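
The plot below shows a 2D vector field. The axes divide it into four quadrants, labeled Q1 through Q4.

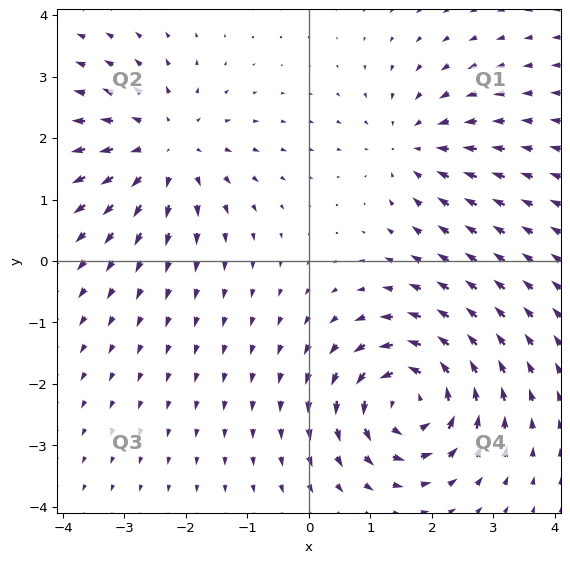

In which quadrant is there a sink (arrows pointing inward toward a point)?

The sink sits at approximately (1.7, 1.9), which lies in quadrant Q1. The divergence there is about -3, negative as expected for a sink.

Q1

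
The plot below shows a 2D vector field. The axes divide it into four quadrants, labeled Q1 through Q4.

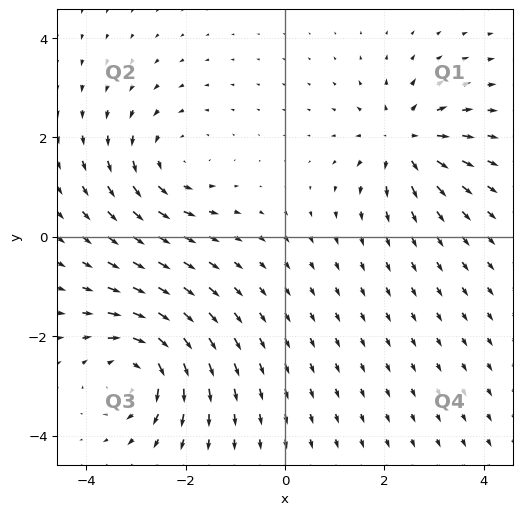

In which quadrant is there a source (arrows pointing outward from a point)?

Q1

The source sits at approximately (2.4, 1.9), which lies in quadrant Q1. The divergence there is about +5, positive as expected for a source.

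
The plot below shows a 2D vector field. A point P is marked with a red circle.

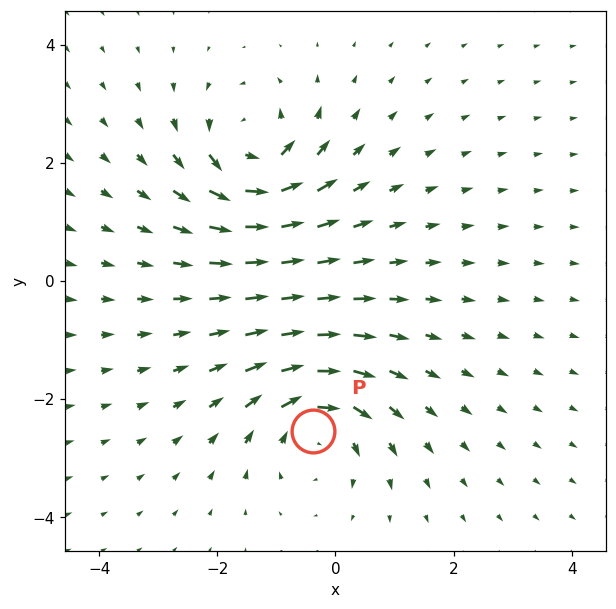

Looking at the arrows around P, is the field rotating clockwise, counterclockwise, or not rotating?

Near P at (-0.4, -2.5) the arrows circulate clockwise. The curl (z-component) there is about -5; negative curl means clockwise rotation.

clockwise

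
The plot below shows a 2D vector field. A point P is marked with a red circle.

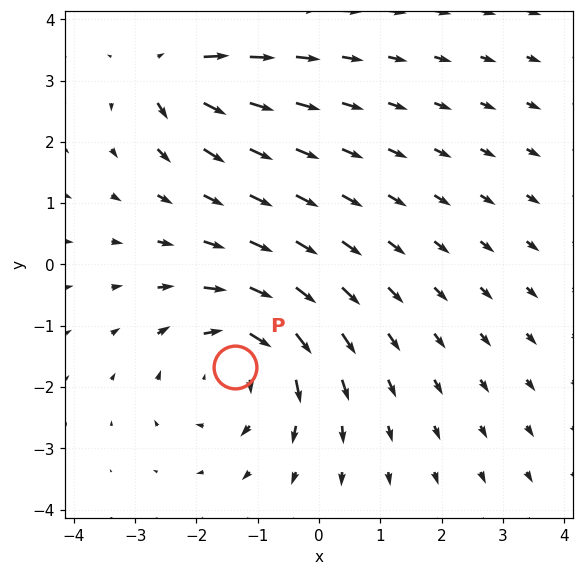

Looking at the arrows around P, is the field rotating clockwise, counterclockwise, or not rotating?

Near P at (-1.4, -1.7) the arrows circulate clockwise. The curl (z-component) there is about -4; negative curl means clockwise rotation.

clockwise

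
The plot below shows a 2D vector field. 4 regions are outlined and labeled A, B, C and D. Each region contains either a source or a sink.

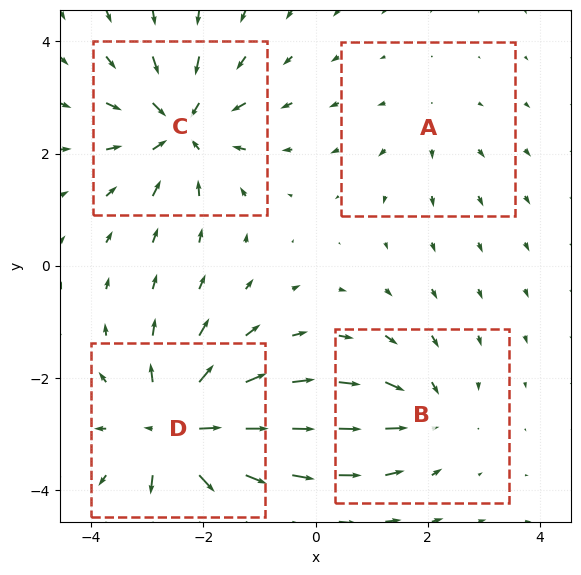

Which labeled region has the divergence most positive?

D

Divergence at each region's feature centre — A: about +2, B: about -4, C: about -6, D: about +7. Region D is most positive.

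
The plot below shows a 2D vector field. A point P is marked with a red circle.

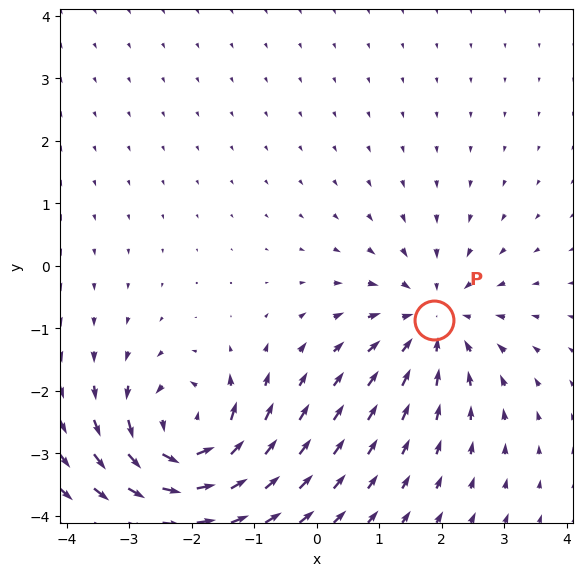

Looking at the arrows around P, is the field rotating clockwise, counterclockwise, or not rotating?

not rotating

Near P at (1.9, -0.9) the arrows show no circulation. The curl there is ≈0.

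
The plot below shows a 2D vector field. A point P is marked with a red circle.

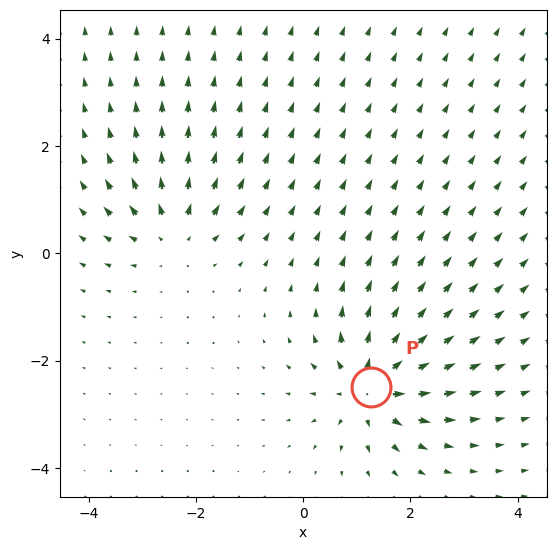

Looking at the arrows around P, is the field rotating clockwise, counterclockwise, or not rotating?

not rotating

Near P at (1.3, -2.5) the arrows show no circulation. The curl there is ≈0.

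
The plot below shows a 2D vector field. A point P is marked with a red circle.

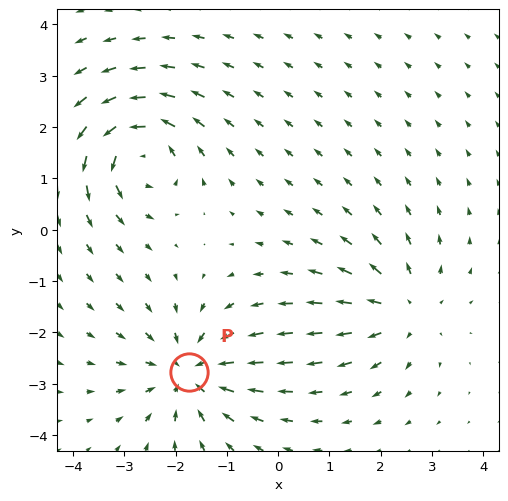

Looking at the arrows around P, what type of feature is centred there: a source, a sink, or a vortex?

sink

At P (-1.7, -2.8) the arrows converge inward. Divergence about -4, curl ≈0 — negative divergence with near-zero curl is a sink.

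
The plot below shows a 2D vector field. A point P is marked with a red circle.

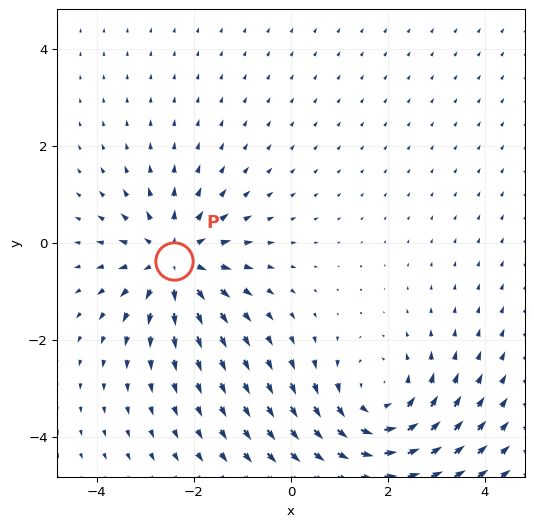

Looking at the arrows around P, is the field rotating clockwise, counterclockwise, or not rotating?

Near P at (-2.4, -0.4) the arrows show no circulation. The curl there is ≈0.

not rotating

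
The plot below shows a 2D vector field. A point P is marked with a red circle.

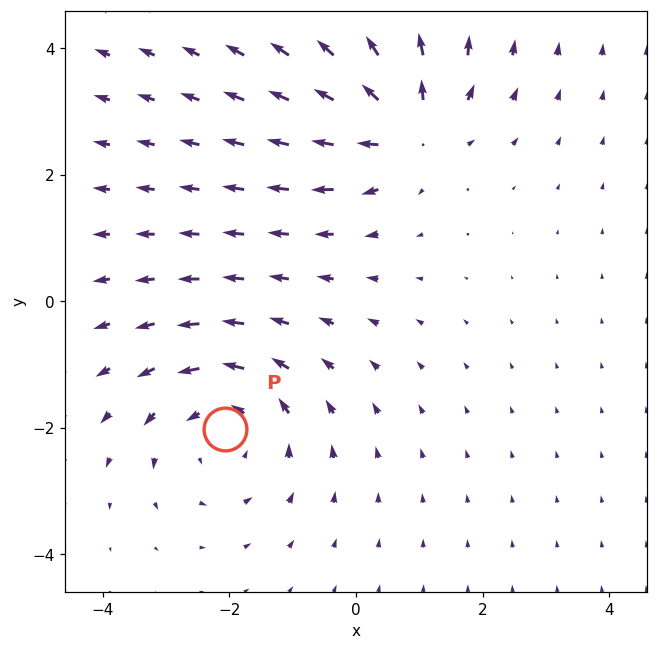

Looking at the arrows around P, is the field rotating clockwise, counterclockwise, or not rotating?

Near P at (-2.1, -2.0) the arrows circulate counterclockwise. The curl (z-component) there is about +3; positive curl means counterclockwise rotation.

counterclockwise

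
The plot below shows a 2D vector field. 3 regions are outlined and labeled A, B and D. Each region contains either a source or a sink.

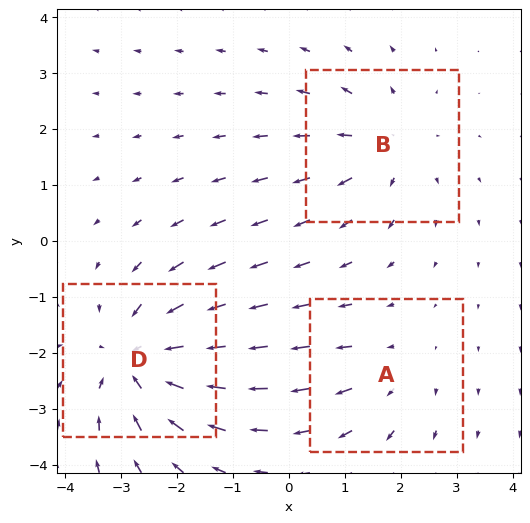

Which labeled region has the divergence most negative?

D

Divergence at each region's feature centre — A: about +2, B: about +3, D: about -4. Region D is most negative.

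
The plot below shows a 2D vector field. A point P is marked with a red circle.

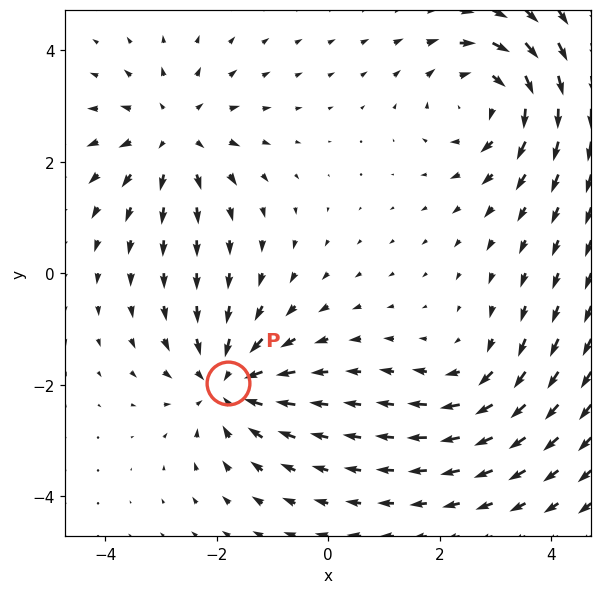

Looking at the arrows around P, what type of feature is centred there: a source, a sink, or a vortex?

sink

At P (-1.8, -2.0) the arrows converge inward. Divergence about -4, curl ≈0 — negative divergence with near-zero curl is a sink.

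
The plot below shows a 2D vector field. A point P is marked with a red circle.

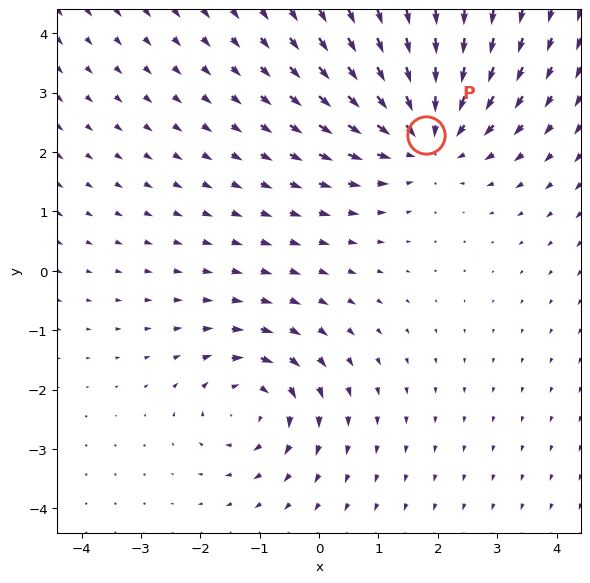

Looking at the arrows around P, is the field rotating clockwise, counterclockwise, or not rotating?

Near P at (1.8, 2.3) the arrows show no circulation. The curl there is ≈0.

not rotating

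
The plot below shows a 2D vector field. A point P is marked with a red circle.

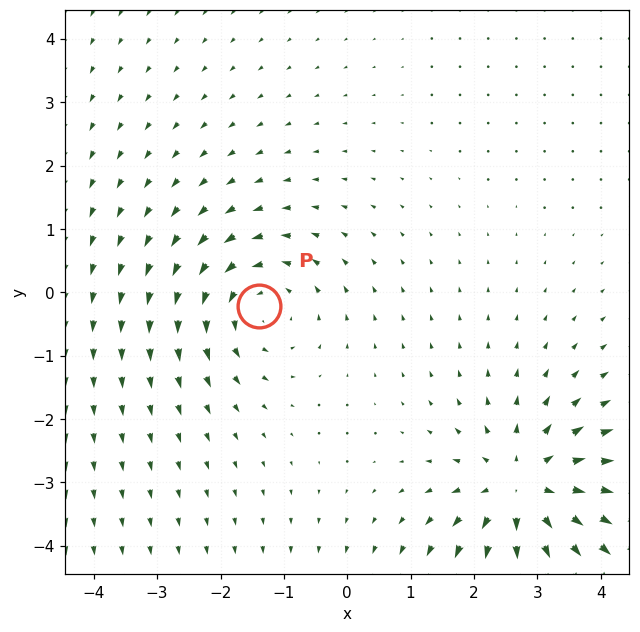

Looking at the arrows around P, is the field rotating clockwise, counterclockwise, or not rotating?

counterclockwise

Near P at (-1.4, -0.2) the arrows circulate counterclockwise. The curl (z-component) there is about +3; positive curl means counterclockwise rotation.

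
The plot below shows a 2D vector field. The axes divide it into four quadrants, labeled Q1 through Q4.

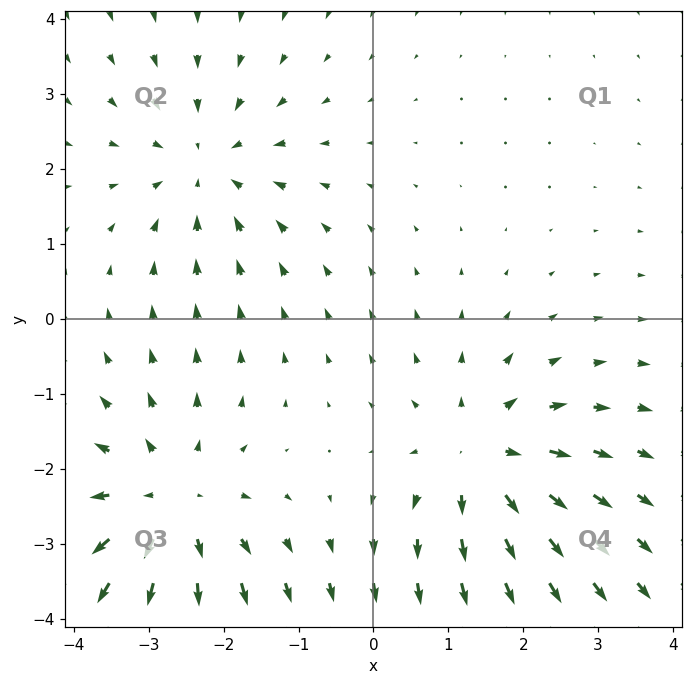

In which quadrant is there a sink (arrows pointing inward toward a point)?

Q2

The sink sits at approximately (-2.3, 2.1), which lies in quadrant Q2. The divergence there is about -2, negative as expected for a sink.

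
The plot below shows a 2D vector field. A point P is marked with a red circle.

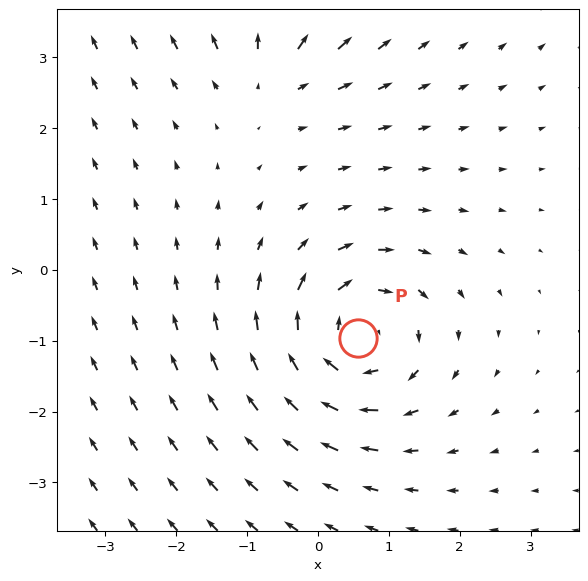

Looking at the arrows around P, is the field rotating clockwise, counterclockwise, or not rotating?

clockwise

Near P at (0.6, -1.0) the arrows circulate clockwise. The curl (z-component) there is about -5; negative curl means clockwise rotation.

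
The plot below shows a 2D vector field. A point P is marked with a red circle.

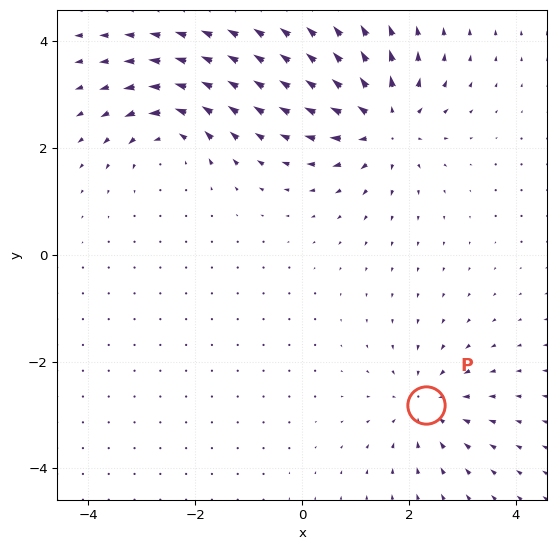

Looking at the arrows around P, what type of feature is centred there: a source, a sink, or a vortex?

At P (2.3, -2.8) the arrows converge inward. Divergence about -3, curl ≈0 — negative divergence with near-zero curl is a sink.

sink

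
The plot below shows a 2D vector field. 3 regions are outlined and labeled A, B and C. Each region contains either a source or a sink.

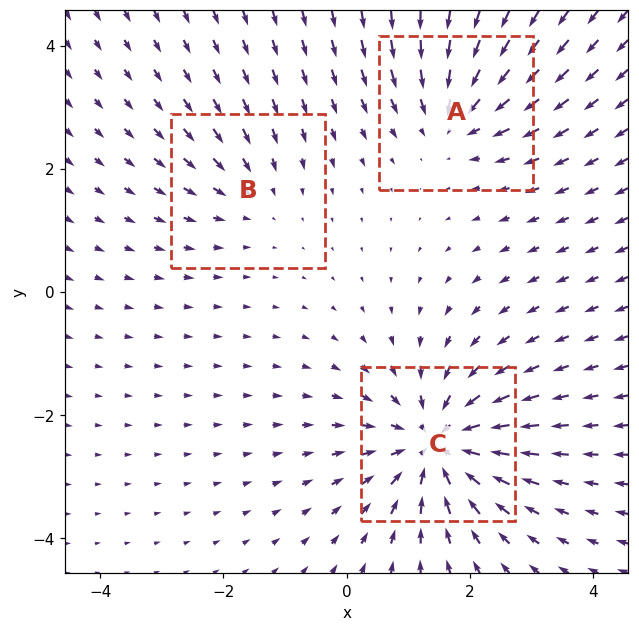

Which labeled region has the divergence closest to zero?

B

Divergence at each region's feature centre — A: about -3, B: about -2, C: about -5. Region B is closest to zero.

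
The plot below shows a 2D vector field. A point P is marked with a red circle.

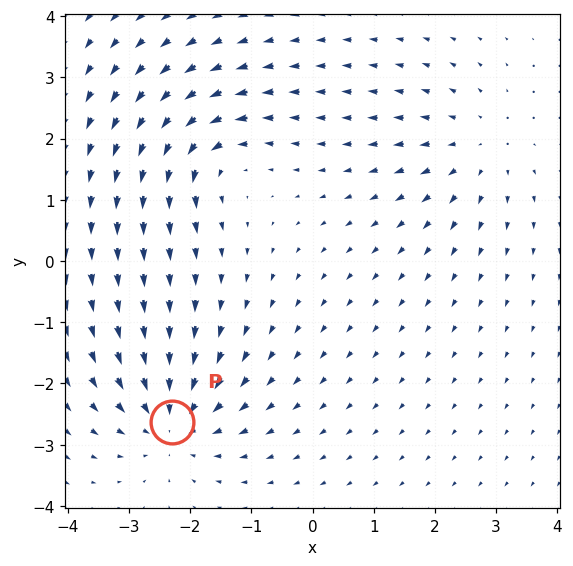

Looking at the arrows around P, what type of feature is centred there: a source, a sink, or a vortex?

At P (-2.3, -2.6) the arrows converge inward. Divergence about -6, curl ≈0 — negative divergence with near-zero curl is a sink.

sink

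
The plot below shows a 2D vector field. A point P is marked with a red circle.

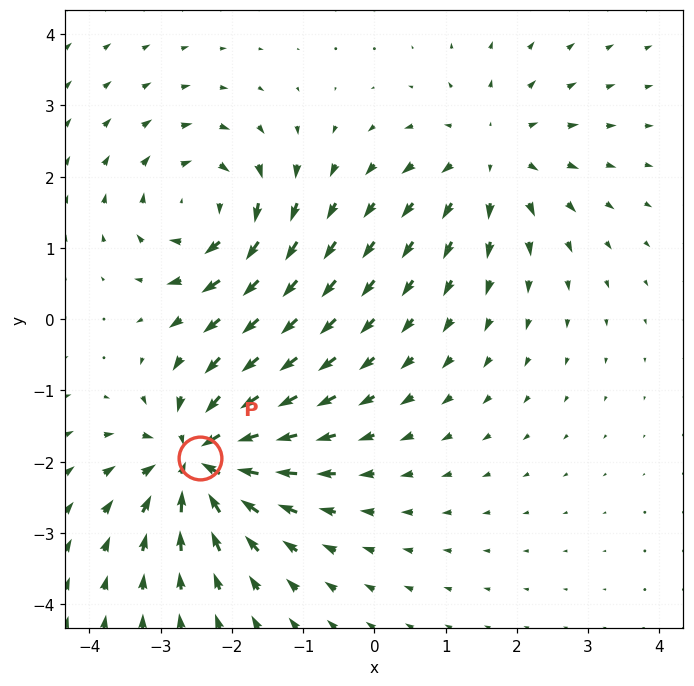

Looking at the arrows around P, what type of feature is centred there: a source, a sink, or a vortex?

At P (-2.5, -2.0) the arrows converge inward. Divergence about -6, curl ≈0 — negative divergence with near-zero curl is a sink.

sink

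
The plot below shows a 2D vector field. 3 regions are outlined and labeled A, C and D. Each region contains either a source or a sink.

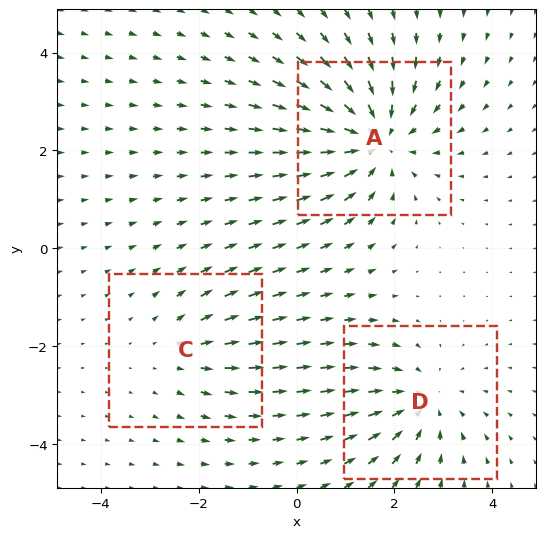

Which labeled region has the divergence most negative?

A

Divergence at each region's feature centre — A: about -4, C: about +2, D: about -3. Region A is most negative.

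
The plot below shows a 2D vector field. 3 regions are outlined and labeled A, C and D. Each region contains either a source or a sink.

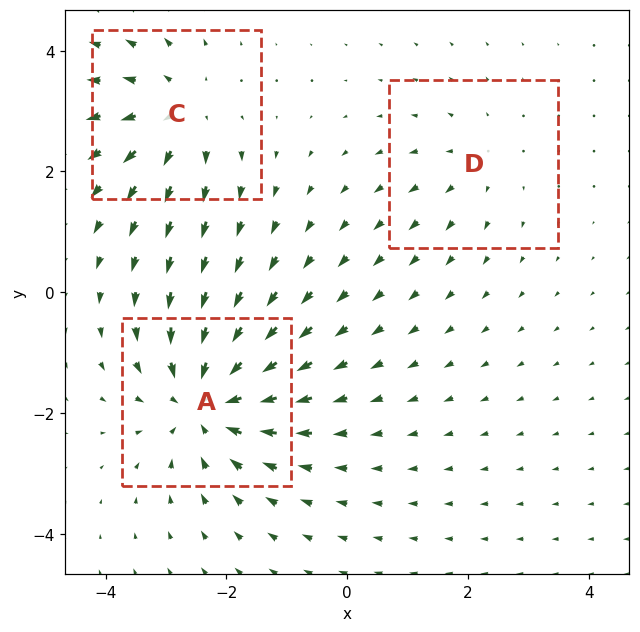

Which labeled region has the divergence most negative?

Divergence at each region's feature centre — A: about -5, C: about +3, D: about +2. Region A is most negative.

A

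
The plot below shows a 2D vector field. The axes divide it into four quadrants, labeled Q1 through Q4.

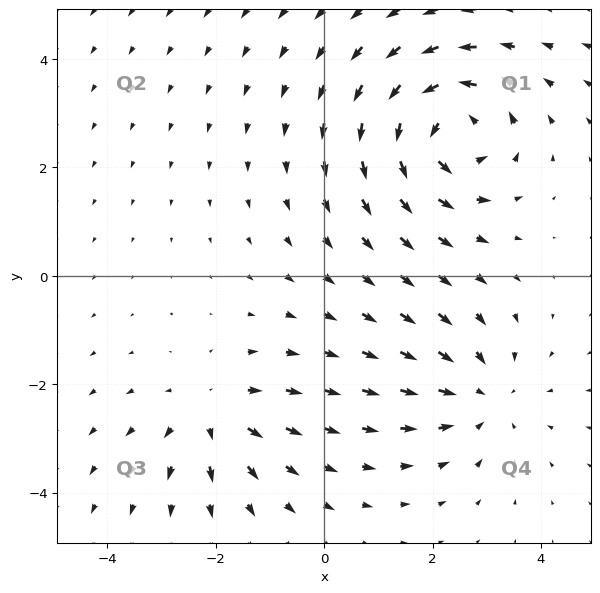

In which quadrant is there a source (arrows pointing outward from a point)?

The source sits at approximately (-2.1, -2.5), which lies in quadrant Q3. The divergence there is about +3, positive as expected for a source.

Q3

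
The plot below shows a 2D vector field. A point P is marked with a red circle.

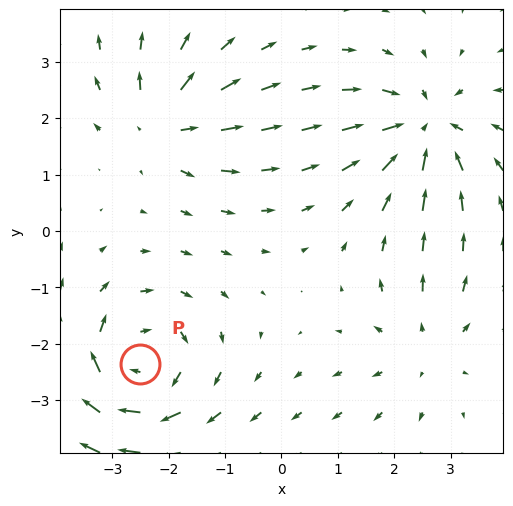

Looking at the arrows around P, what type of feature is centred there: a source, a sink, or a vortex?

vortex

At P (-2.5, -2.4) the arrows circulate clockwise. Divergence ≈0, curl about -4 — near-zero divergence with nonzero curl is a vortex.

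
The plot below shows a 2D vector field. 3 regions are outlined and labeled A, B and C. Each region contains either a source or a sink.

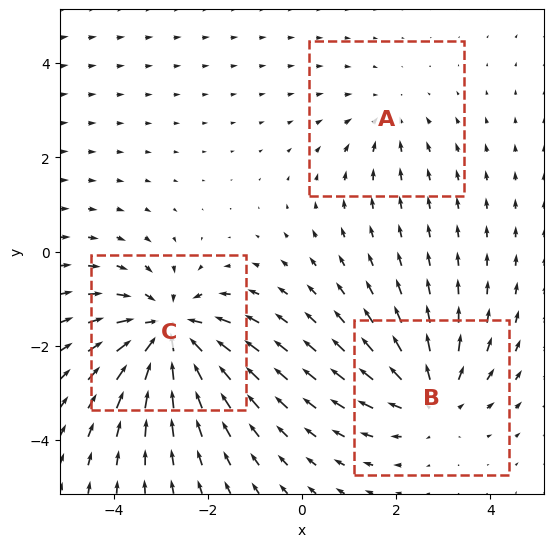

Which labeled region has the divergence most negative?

C

Divergence at each region's feature centre — A: about -2, B: about +3, C: about -5. Region C is most negative.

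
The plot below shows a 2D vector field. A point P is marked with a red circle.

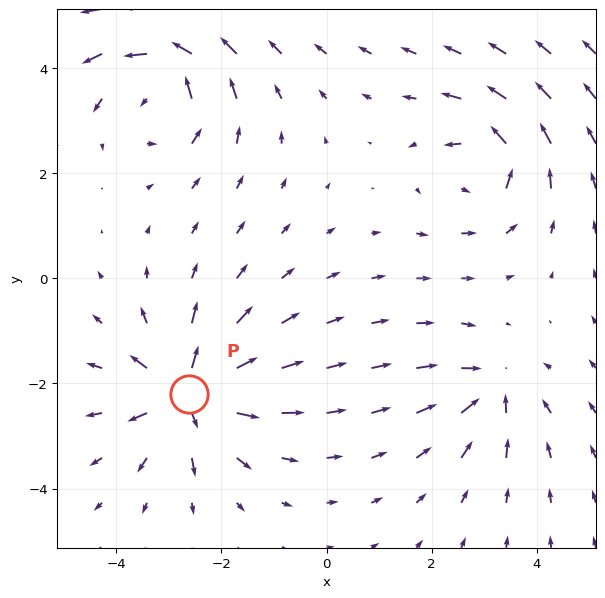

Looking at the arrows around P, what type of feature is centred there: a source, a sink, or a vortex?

At P (-2.6, -2.2) the arrows spread outward. Divergence about +6, curl ≈0 — positive divergence with near-zero curl is a source.

source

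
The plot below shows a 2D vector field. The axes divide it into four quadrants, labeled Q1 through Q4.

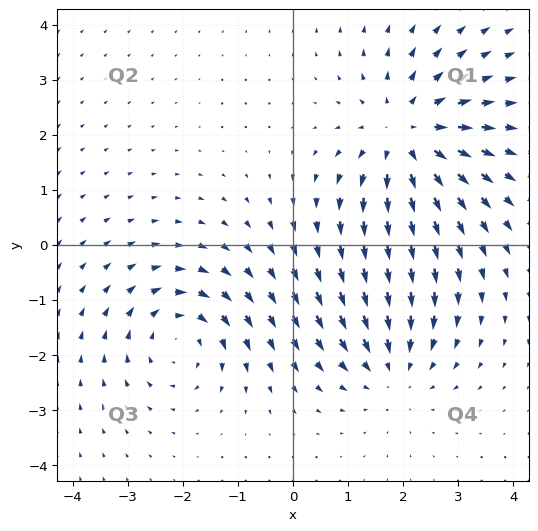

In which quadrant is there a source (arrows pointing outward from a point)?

Q1

The source sits at approximately (2.1, 2.0), which lies in quadrant Q1. The divergence there is about +4, positive as expected for a source.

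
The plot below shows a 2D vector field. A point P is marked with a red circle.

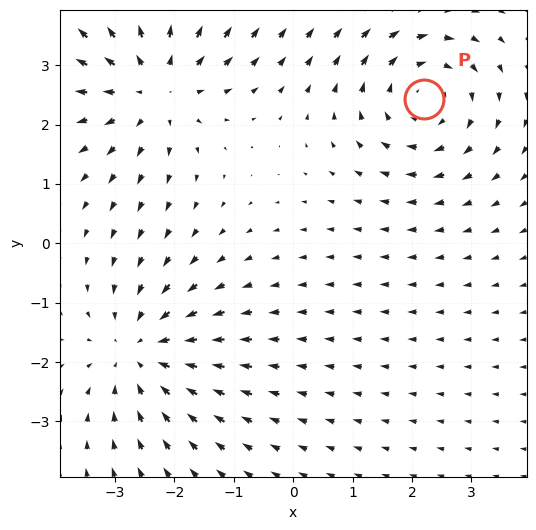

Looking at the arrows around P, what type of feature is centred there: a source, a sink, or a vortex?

vortex

At P (2.2, 2.4) the arrows circulate clockwise. Divergence ≈0, curl about -4 — near-zero divergence with nonzero curl is a vortex.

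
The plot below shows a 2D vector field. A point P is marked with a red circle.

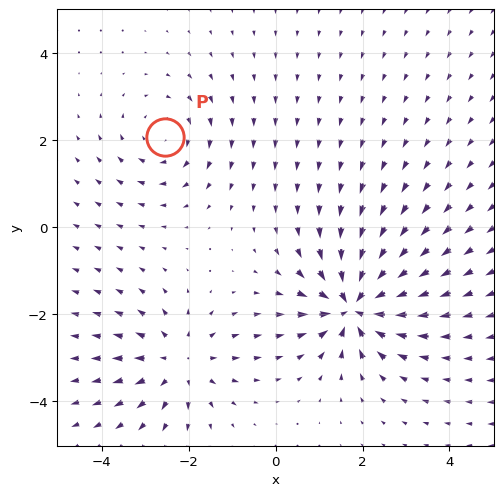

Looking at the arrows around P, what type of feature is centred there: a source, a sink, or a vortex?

vortex

At P (-2.5, 2.1) the arrows circulate clockwise. Divergence ≈0, curl about -3 — near-zero divergence with nonzero curl is a vortex.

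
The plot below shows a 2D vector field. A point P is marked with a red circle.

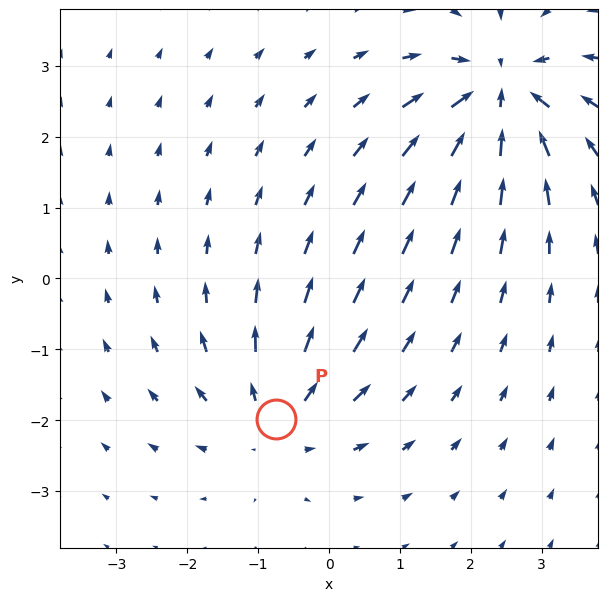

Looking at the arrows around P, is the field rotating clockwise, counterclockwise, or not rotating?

not rotating

Near P at (-0.7, -2.0) the arrows show no circulation. The curl there is ≈0.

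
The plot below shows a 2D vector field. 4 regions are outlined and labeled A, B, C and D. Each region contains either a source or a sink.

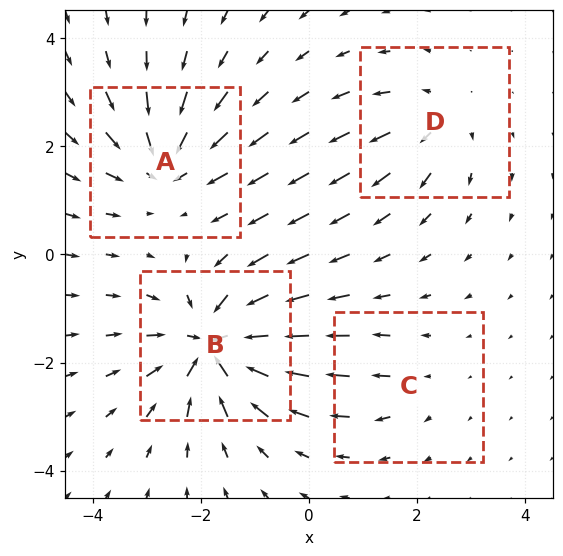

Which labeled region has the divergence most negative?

B

Divergence at each region's feature centre — A: about -6, B: about -8, C: about +2, D: about +4. Region B is most negative.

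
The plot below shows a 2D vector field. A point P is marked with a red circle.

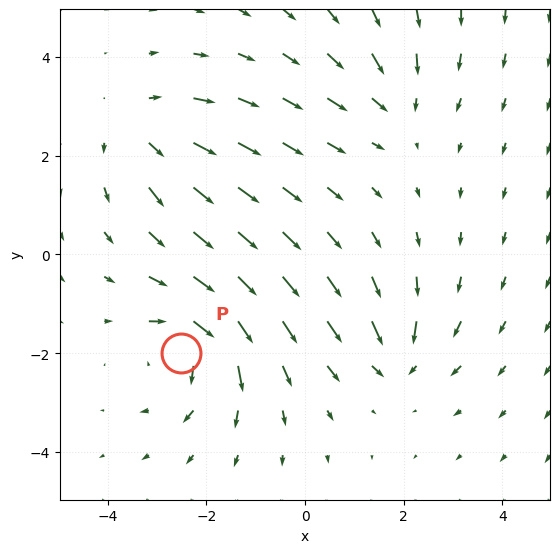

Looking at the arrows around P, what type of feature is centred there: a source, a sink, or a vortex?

vortex

At P (-2.5, -2.0) the arrows circulate clockwise. Divergence ≈0, curl about -7 — near-zero divergence with nonzero curl is a vortex.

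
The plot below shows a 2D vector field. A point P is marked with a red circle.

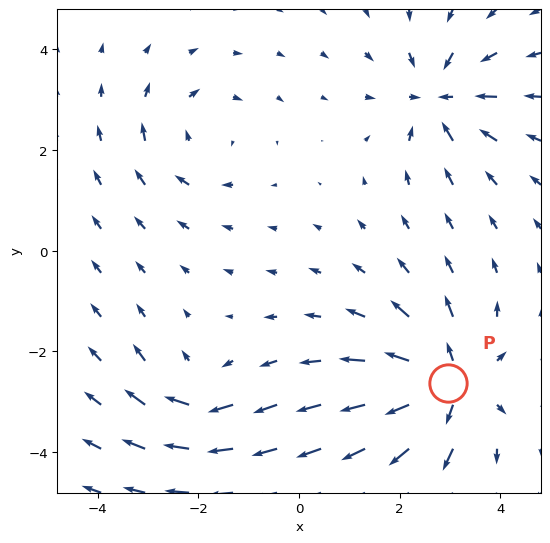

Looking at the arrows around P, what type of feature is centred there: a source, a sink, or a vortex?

source

At P (3.0, -2.6) the arrows spread outward. Divergence about +6, curl ≈0 — positive divergence with near-zero curl is a source.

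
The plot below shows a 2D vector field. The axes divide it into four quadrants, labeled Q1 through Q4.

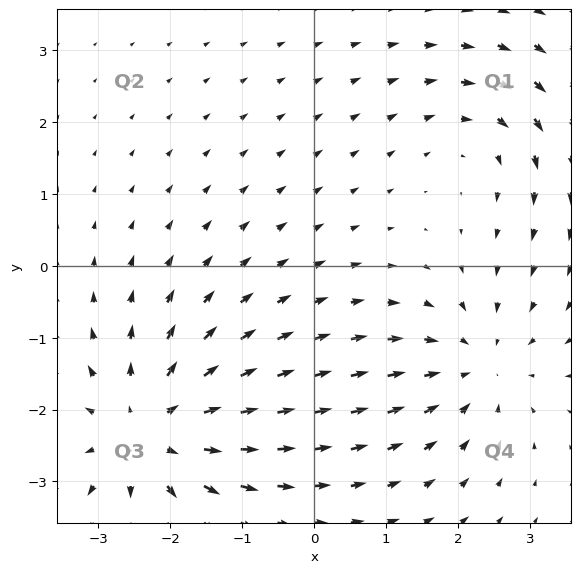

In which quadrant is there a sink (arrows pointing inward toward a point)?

Q4

The sink sits at approximately (2.3, -1.4), which lies in quadrant Q4. The divergence there is about -3, negative as expected for a sink.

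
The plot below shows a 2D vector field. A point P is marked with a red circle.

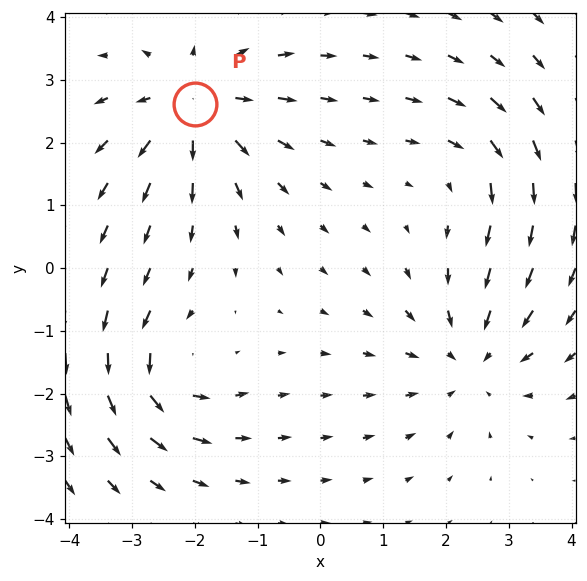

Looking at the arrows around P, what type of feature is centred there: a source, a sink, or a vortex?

At P (-2.0, 2.6) the arrows spread outward. Divergence about +5, curl ≈0 — positive divergence with near-zero curl is a source.

source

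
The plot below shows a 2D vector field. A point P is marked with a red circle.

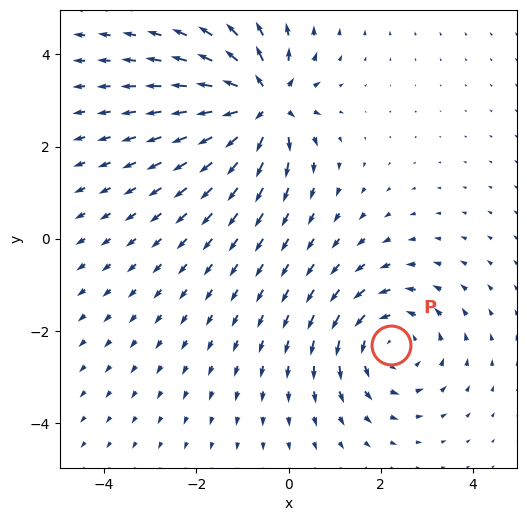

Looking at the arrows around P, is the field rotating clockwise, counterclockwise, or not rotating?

counterclockwise

Near P at (2.2, -2.3) the arrows circulate counterclockwise. The curl (z-component) there is about +3; positive curl means counterclockwise rotation.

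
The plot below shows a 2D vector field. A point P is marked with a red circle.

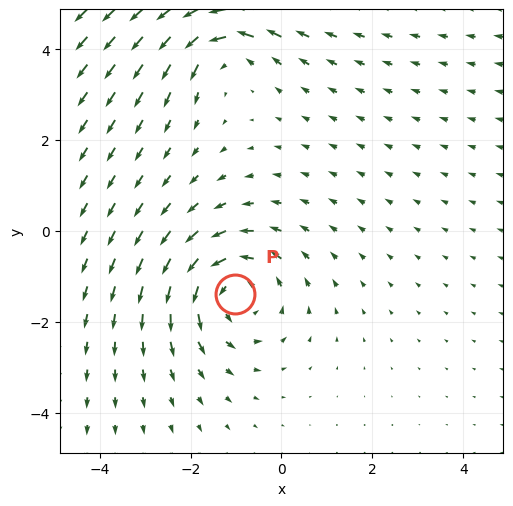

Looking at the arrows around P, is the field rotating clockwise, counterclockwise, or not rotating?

Near P at (-1.0, -1.4) the arrows circulate counterclockwise. The curl (z-component) there is about +4; positive curl means counterclockwise rotation.

counterclockwise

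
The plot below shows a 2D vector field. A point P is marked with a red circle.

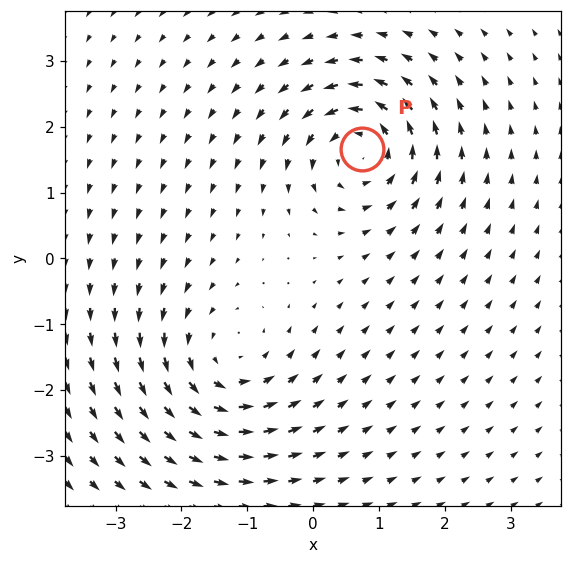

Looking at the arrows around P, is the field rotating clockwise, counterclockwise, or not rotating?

counterclockwise

Near P at (0.7, 1.7) the arrows circulate counterclockwise. The curl (z-component) there is about +6; positive curl means counterclockwise rotation.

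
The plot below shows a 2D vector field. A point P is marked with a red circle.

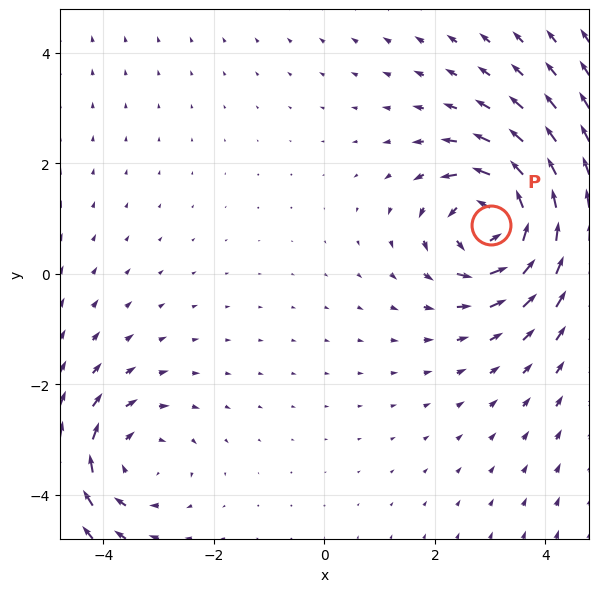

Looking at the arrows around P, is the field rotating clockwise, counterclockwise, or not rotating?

Near P at (3.0, 0.9) the arrows circulate counterclockwise. The curl (z-component) there is about +5; positive curl means counterclockwise rotation.

counterclockwise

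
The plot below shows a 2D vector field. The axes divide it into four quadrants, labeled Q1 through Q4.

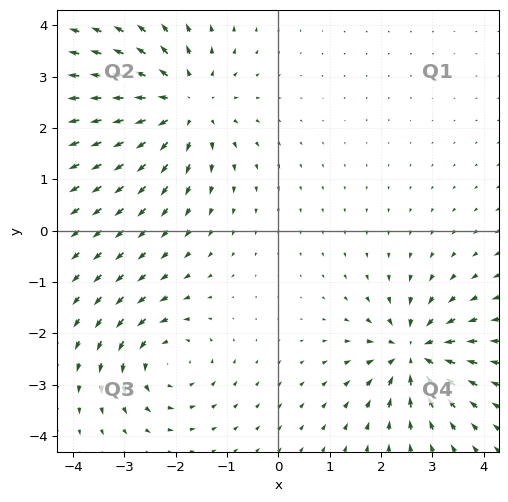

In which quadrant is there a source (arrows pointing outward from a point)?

Q2

The source sits at approximately (-1.8, 2.5), which lies in quadrant Q2. The divergence there is about +4, positive as expected for a source.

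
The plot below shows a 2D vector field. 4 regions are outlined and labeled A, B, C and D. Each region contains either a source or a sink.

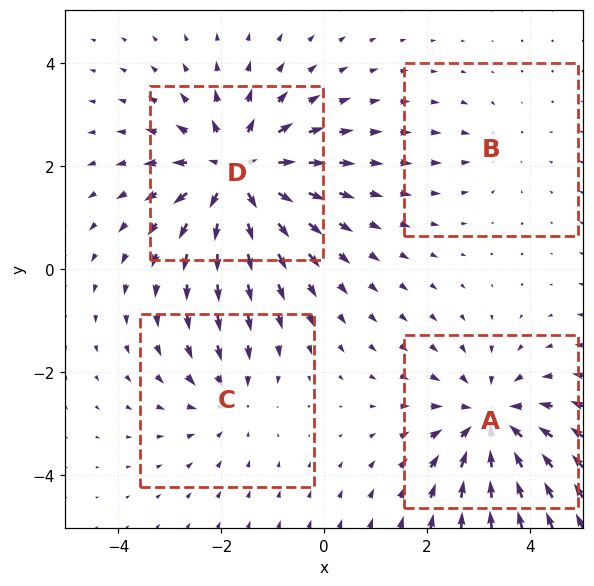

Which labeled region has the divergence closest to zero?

B

Divergence at each region's feature centre — A: about -5, B: about -2, C: about -3, D: about +6. Region B is closest to zero.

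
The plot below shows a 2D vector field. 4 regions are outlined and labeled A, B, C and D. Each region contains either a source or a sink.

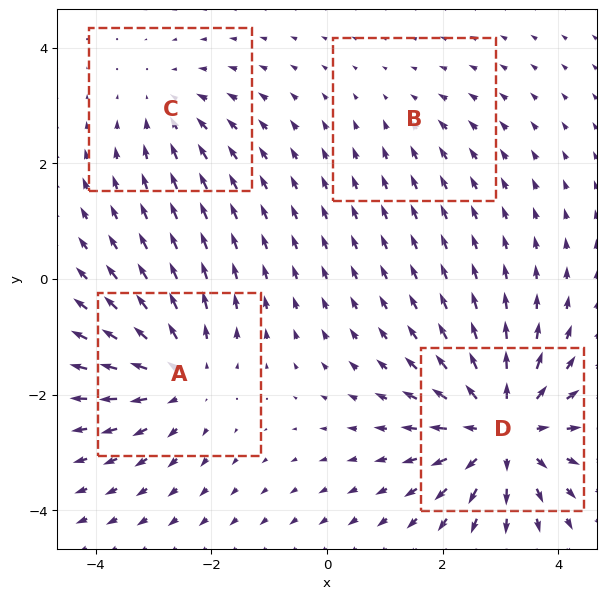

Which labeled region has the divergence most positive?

D

Divergence at each region's feature centre — A: about +5, B: about -2, C: about -3, D: about +7. Region D is most positive.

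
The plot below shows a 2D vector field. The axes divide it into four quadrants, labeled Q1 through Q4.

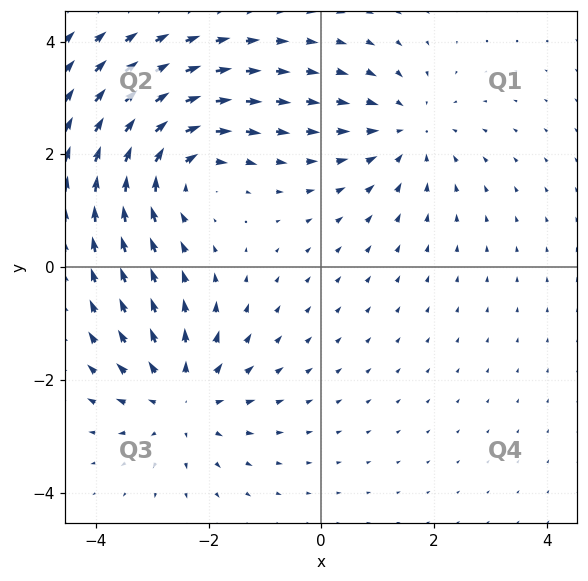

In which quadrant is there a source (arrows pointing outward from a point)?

The source sits at approximately (-2.5, -2.3), which lies in quadrant Q3. The divergence there is about +4, positive as expected for a source.

Q3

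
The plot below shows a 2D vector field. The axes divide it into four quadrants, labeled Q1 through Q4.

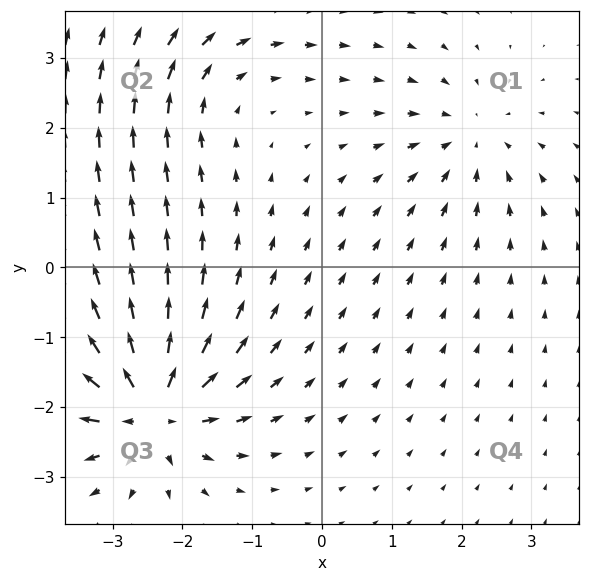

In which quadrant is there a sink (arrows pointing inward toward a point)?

The sink sits at approximately (2.1, 1.8), which lies in quadrant Q1. The divergence there is about -3, negative as expected for a sink.

Q1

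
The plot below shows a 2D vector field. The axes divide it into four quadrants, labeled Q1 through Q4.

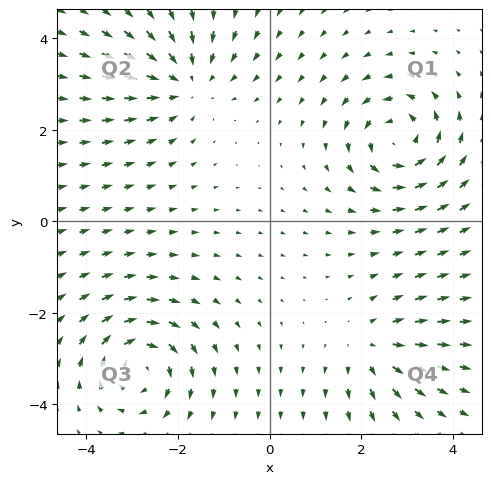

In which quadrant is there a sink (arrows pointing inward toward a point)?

Q2

The sink sits at approximately (-1.9, 3.1), which lies in quadrant Q2. The divergence there is about -3, negative as expected for a sink.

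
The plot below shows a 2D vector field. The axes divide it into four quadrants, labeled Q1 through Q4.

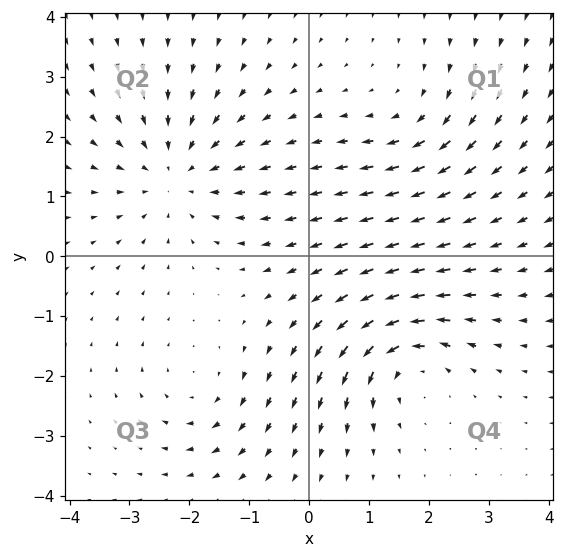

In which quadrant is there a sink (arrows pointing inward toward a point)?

The sink sits at approximately (-2.2, 1.4), which lies in quadrant Q2. The divergence there is about -4, negative as expected for a sink.

Q2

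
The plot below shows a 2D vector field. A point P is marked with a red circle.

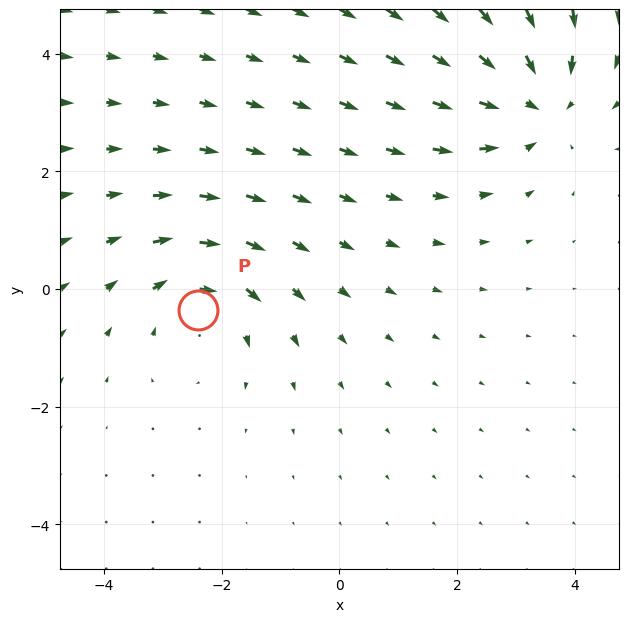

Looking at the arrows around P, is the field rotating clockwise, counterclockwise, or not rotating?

clockwise

Near P at (-2.4, -0.4) the arrows circulate clockwise. The curl (z-component) there is about -3; negative curl means clockwise rotation.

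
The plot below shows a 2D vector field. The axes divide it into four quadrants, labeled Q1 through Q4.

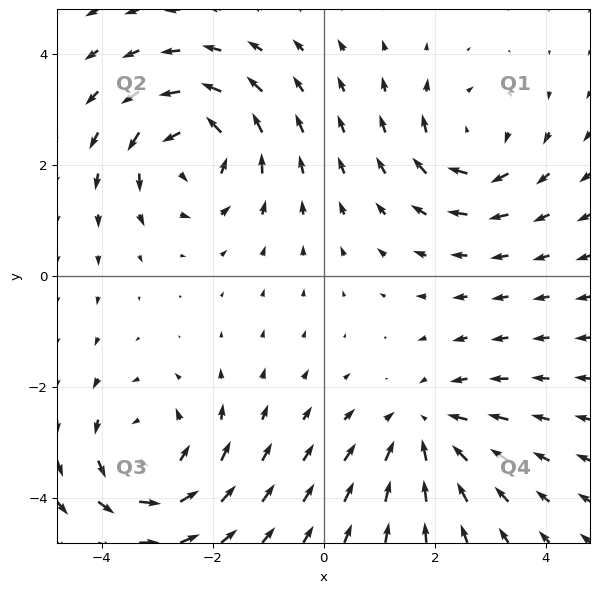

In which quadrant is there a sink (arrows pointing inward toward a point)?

The sink sits at approximately (1.8, -2.8), which lies in quadrant Q4. The divergence there is about -4, negative as expected for a sink.

Q4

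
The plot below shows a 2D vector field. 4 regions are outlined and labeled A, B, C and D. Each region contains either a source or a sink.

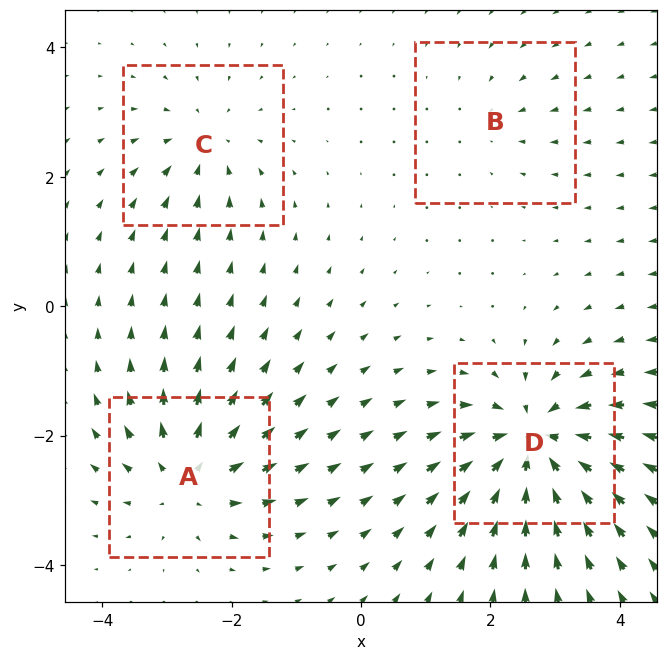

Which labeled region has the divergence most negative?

D

Divergence at each region's feature centre — A: about +6, B: about -2, C: about -4, D: about -8. Region D is most negative.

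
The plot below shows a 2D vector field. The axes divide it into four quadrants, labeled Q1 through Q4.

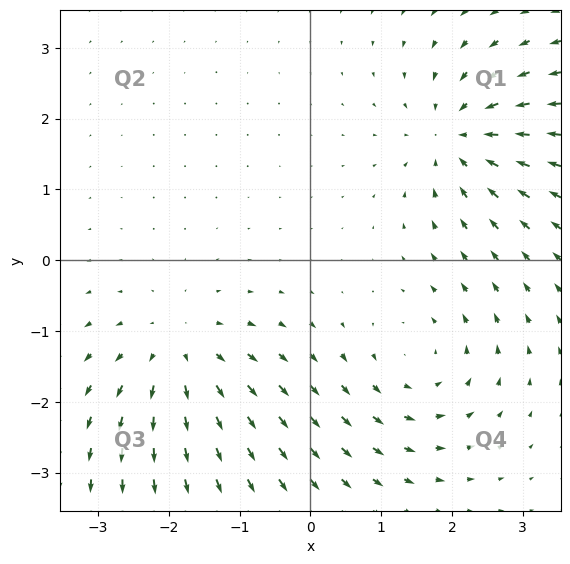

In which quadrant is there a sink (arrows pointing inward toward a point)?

Q1

The sink sits at approximately (2.1, 1.7), which lies in quadrant Q1. The divergence there is about -4, negative as expected for a sink.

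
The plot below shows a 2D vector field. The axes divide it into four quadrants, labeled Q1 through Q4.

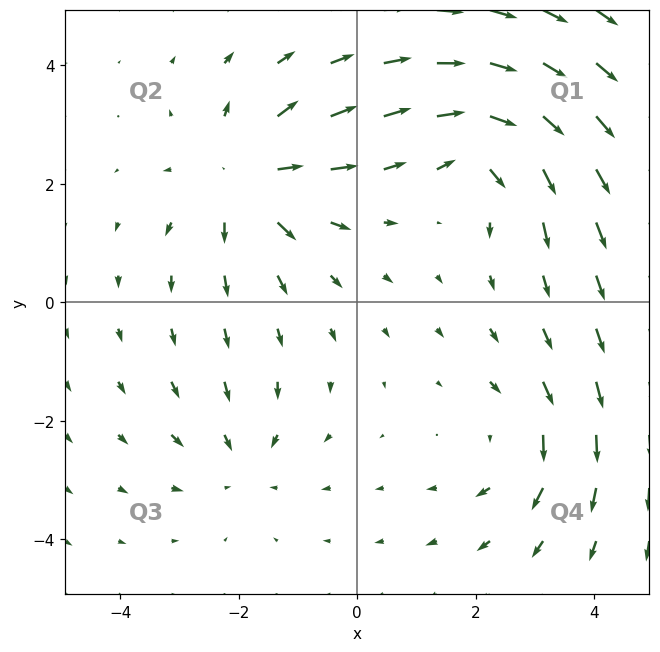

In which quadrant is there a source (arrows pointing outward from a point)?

The source sits at approximately (-1.9, 2.1), which lies in quadrant Q2. The divergence there is about +4, positive as expected for a source.

Q2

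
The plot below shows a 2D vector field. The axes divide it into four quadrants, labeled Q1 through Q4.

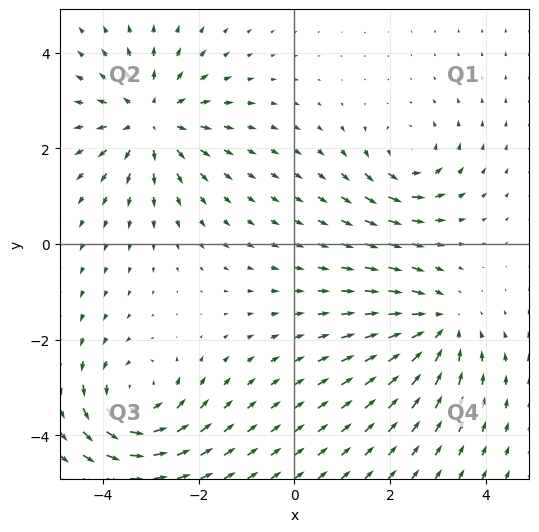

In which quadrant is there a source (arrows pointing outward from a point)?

The source sits at approximately (-3.0, 2.6), which lies in quadrant Q2. The divergence there is about +5, positive as expected for a source.

Q2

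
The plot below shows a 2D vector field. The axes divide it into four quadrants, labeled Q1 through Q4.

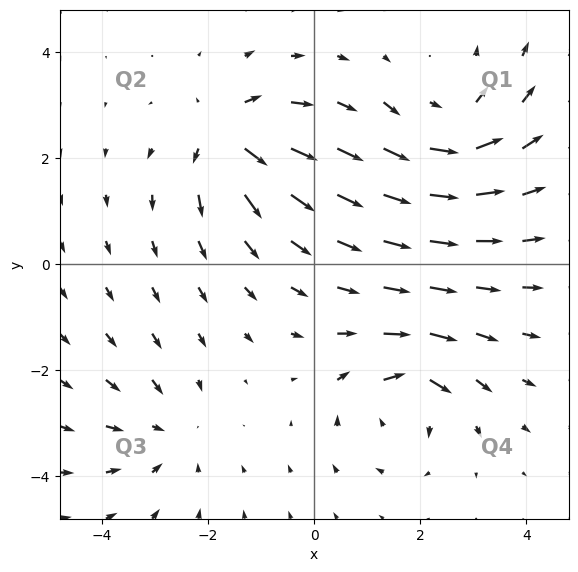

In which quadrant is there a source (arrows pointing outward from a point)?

Q2

The source sits at approximately (-1.6, 2.4), which lies in quadrant Q2. The divergence there is about +6, positive as expected for a source.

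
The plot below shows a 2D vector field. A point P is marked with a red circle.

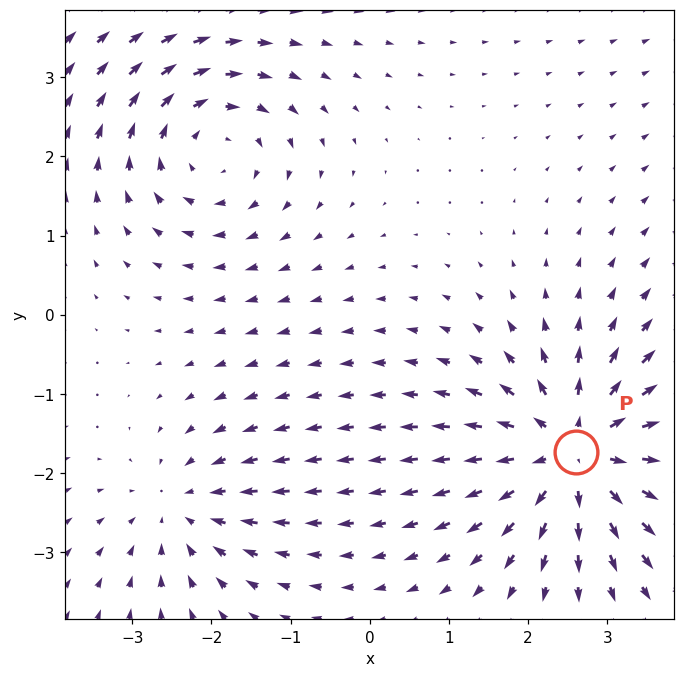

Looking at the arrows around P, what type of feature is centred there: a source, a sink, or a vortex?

source

At P (2.6, -1.7) the arrows spread outward. Divergence about +6, curl ≈0 — positive divergence with near-zero curl is a source.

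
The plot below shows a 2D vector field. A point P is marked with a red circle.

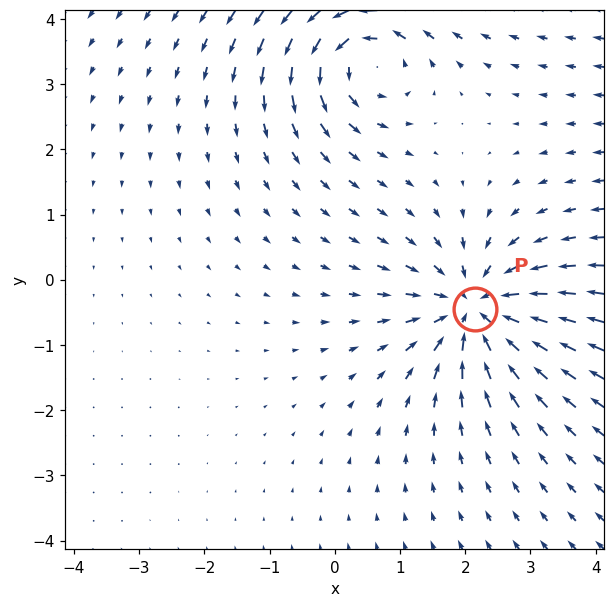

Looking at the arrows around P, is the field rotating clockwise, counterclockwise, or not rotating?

not rotating

Near P at (2.2, -0.5) the arrows show no circulation. The curl there is ≈0.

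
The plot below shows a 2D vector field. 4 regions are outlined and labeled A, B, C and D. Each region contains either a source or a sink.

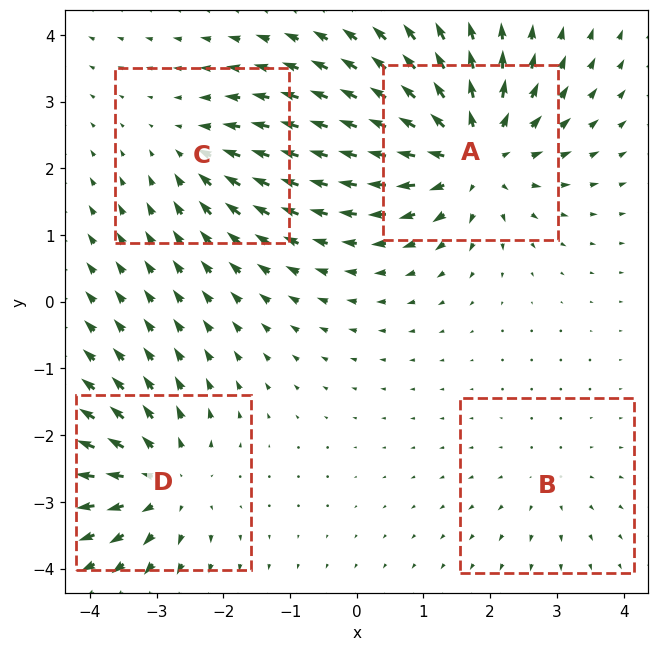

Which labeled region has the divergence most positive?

A

Divergence at each region's feature centre — A: about +7, B: about +2, C: about -3, D: about +5. Region A is most positive.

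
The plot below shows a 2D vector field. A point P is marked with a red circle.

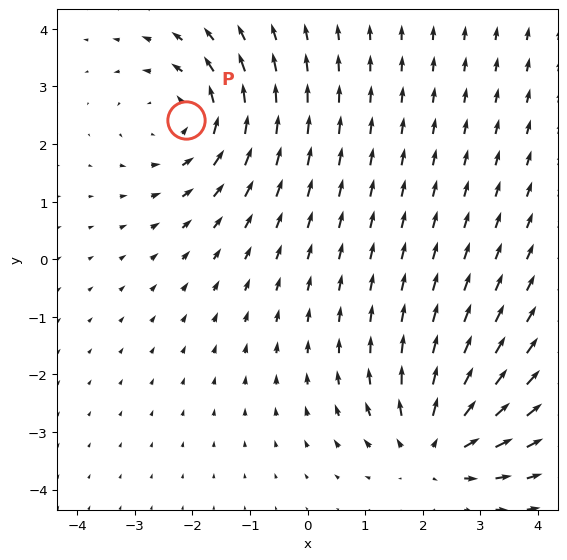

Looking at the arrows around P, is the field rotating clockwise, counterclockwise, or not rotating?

Near P at (-2.1, 2.4) the arrows circulate counterclockwise. The curl (z-component) there is about +4; positive curl means counterclockwise rotation.

counterclockwise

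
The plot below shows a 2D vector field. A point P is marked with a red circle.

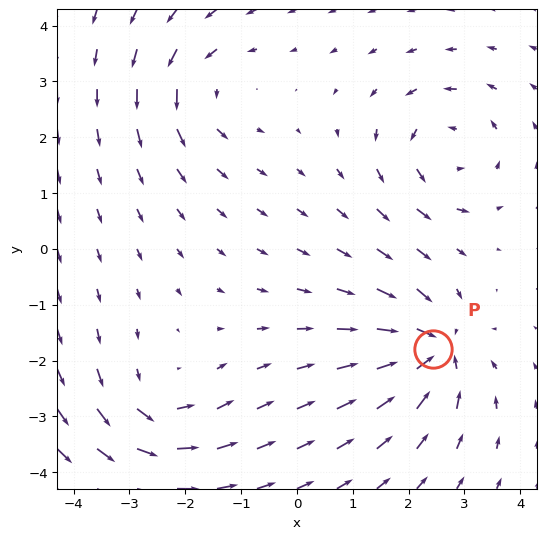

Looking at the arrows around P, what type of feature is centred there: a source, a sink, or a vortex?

At P (2.4, -1.8) the arrows converge inward. Divergence about -7, curl ≈0 — negative divergence with near-zero curl is a sink.

sink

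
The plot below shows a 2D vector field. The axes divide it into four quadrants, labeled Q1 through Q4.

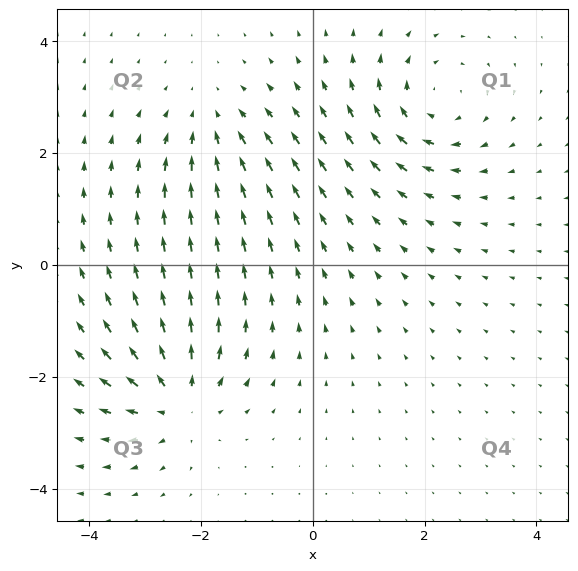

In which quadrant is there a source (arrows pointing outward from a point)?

Q3

The source sits at approximately (-2.4, -2.4), which lies in quadrant Q3. The divergence there is about +6, positive as expected for a source.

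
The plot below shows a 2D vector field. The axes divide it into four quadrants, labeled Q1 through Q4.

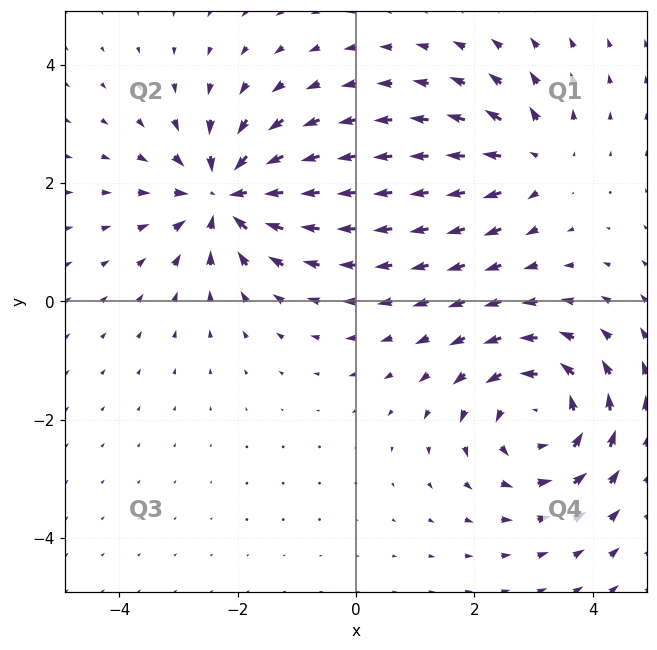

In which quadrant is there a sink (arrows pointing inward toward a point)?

The sink sits at approximately (-2.2, 1.8), which lies in quadrant Q2. The divergence there is about -6, negative as expected for a sink.

Q2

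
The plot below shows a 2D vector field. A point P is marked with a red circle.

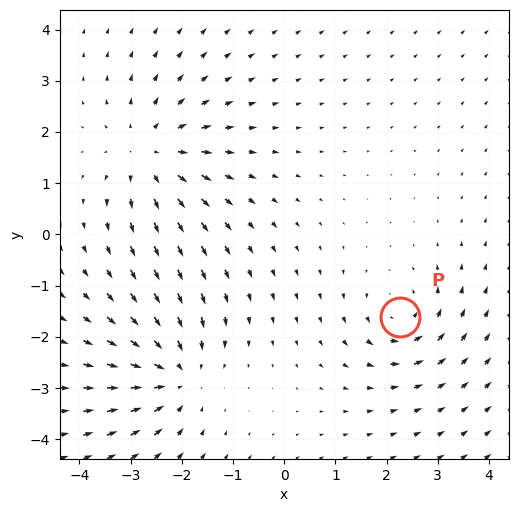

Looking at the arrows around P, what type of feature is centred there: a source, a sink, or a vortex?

vortex

At P (2.3, -1.6) the arrows circulate counterclockwise. Divergence ≈0, curl about +4 — near-zero divergence with nonzero curl is a vortex.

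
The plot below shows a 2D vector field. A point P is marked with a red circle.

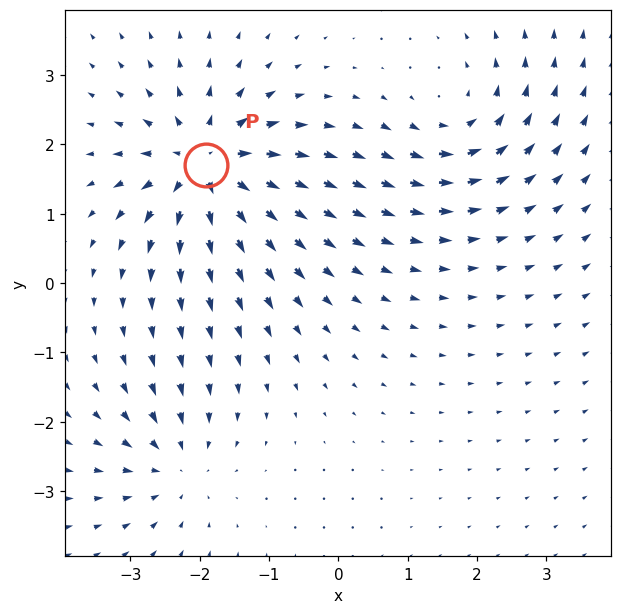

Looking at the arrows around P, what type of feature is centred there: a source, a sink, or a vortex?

source

At P (-1.9, 1.7) the arrows spread outward. Divergence about +6, curl ≈0 — positive divergence with near-zero curl is a source.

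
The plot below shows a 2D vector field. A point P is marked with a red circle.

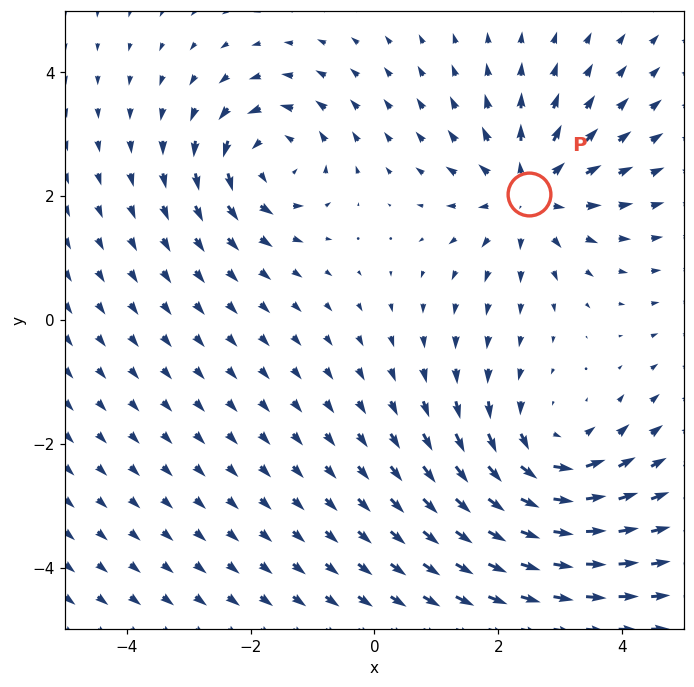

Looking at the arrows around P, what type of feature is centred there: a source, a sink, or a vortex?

source

At P (2.5, 2.0) the arrows spread outward. Divergence about +5, curl ≈0 — positive divergence with near-zero curl is a source.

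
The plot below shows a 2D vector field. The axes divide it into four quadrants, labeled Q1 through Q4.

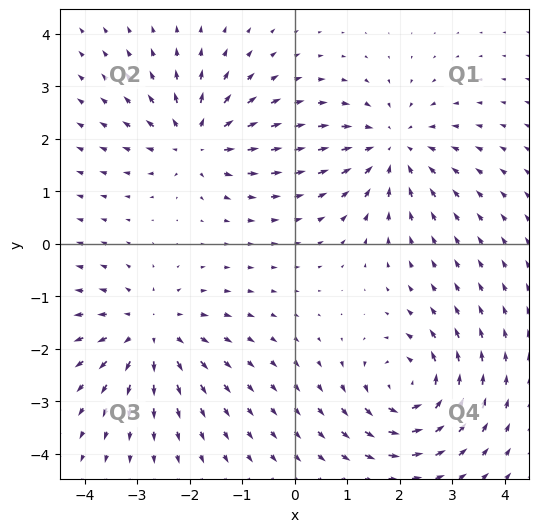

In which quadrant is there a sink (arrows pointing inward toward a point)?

The sink sits at approximately (1.9, 1.8), which lies in quadrant Q1. The divergence there is about -4, negative as expected for a sink.

Q1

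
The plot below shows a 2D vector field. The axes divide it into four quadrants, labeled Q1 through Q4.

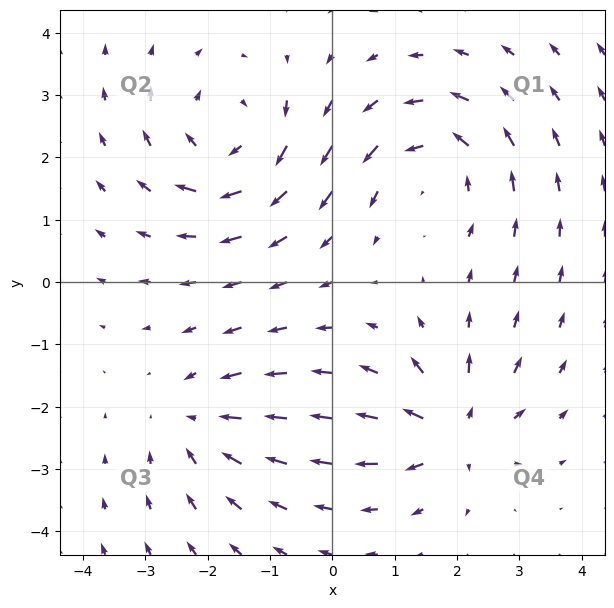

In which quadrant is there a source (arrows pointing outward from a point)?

The source sits at approximately (1.9, -2.4), which lies in quadrant Q4. The divergence there is about +5, positive as expected for a source.

Q4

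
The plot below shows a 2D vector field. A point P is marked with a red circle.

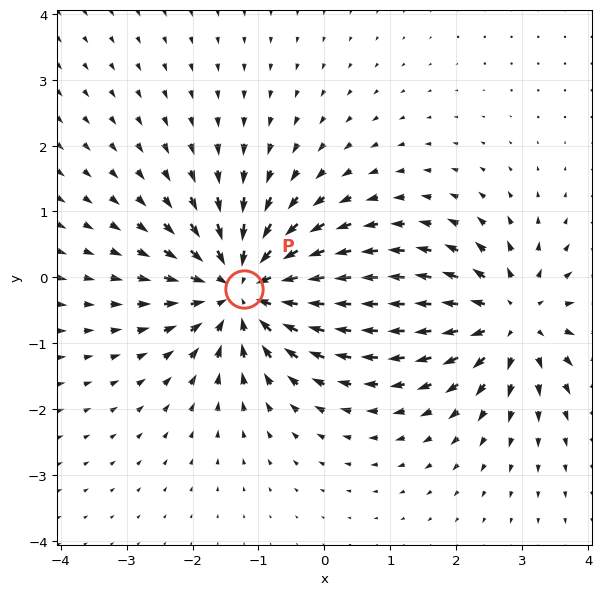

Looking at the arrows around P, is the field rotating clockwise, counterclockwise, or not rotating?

not rotating

Near P at (-1.2, -0.2) the arrows show no circulation. The curl there is ≈0.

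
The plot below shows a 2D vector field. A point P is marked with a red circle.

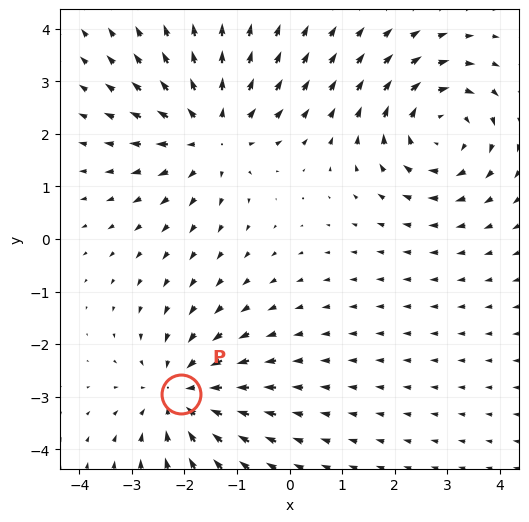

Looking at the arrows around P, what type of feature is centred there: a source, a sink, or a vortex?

sink

At P (-2.1, -2.9) the arrows converge inward. Divergence about -4, curl ≈0 — negative divergence with near-zero curl is a sink.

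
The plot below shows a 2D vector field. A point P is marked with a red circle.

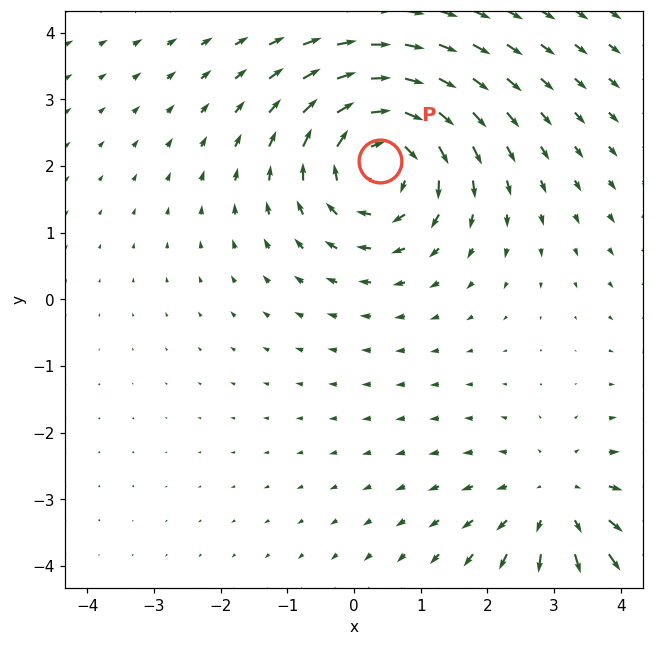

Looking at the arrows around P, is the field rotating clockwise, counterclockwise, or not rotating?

Near P at (0.4, 2.1) the arrows circulate clockwise. The curl (z-component) there is about -5; negative curl means clockwise rotation.

clockwise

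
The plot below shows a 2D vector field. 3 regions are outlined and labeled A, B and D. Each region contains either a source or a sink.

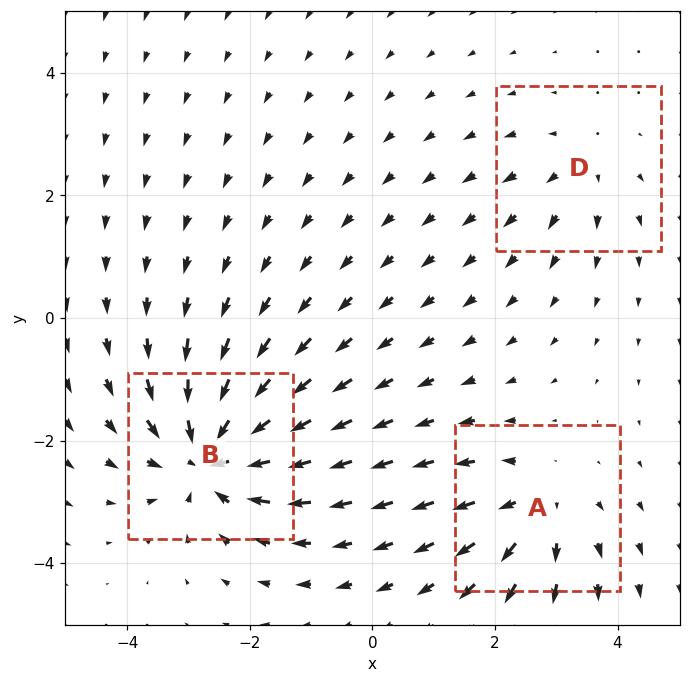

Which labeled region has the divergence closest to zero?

D

Divergence at each region's feature centre — A: about +3, B: about -6, D: about +2. Region D is closest to zero.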